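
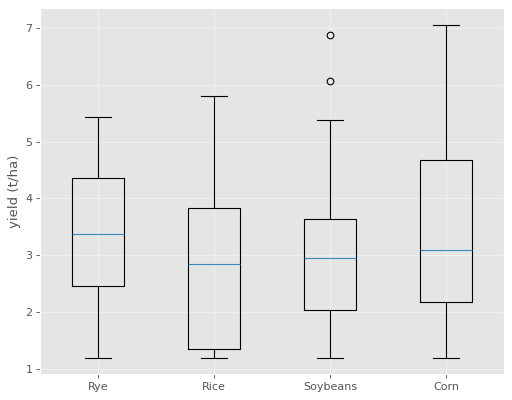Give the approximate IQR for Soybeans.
Q3 ≈ 3.6, Q1 ≈ 2.0; IQR ≈ 1.6.

≈ 1.6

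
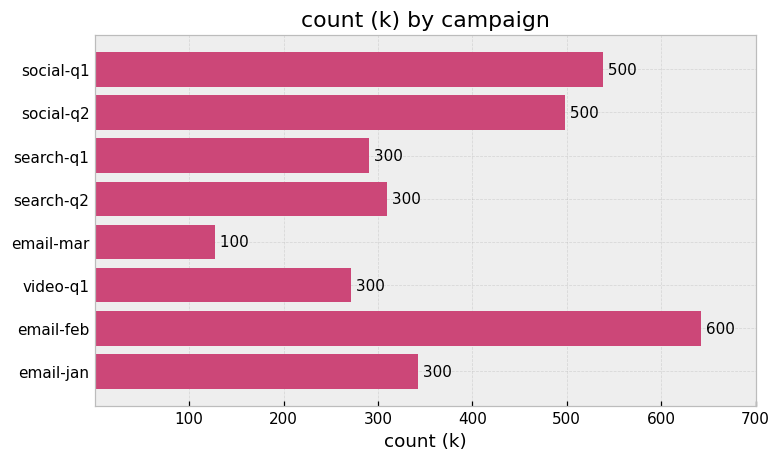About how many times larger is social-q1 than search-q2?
social-q1 ≈ 500, search-q2 ≈ 300; 500/300 ≈ 1.67.

≈ 1.67×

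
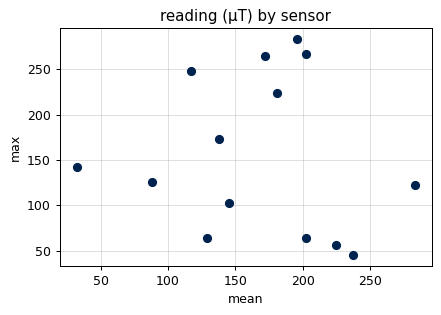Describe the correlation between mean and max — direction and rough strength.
no clear correlation

Points are roughly uncorrelated; weak (|r| ≈ 0.1).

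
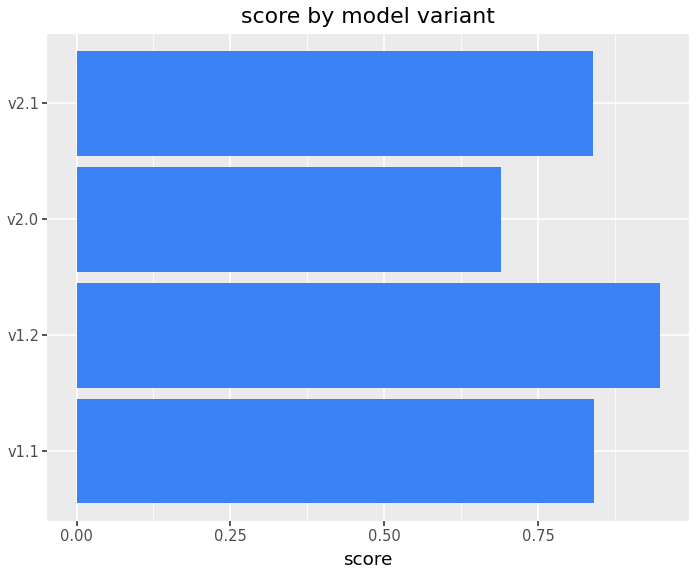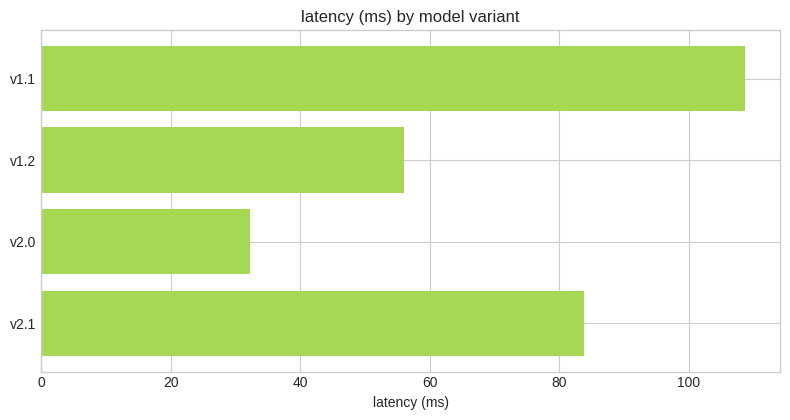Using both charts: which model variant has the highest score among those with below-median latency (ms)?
v1.2

Chart 2 median latency (ms) ≈ 70; below-median model variants: v1.2, v2.0. Among those, v1.2 has the highest score (≈ 0.9).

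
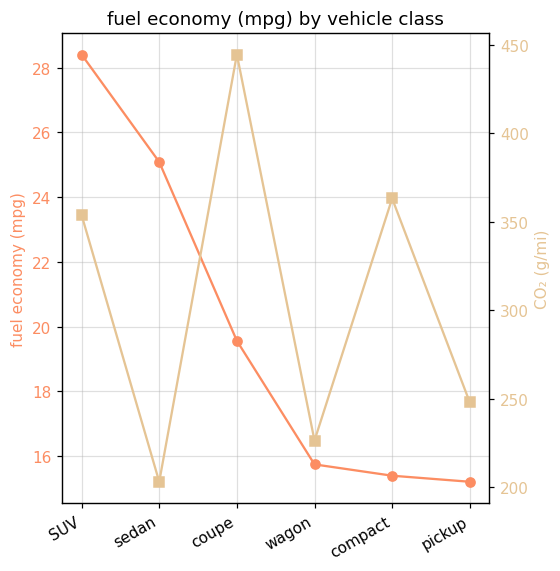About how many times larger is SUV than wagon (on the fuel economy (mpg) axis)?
SUV ≈ 28, wagon ≈ 16; 28/16 ≈ 1.75.

≈ 1.75×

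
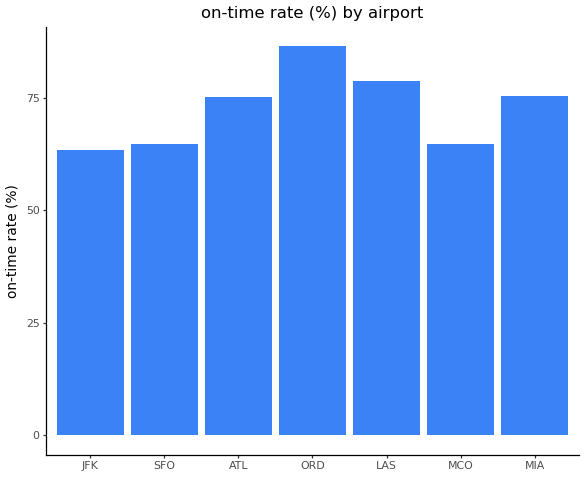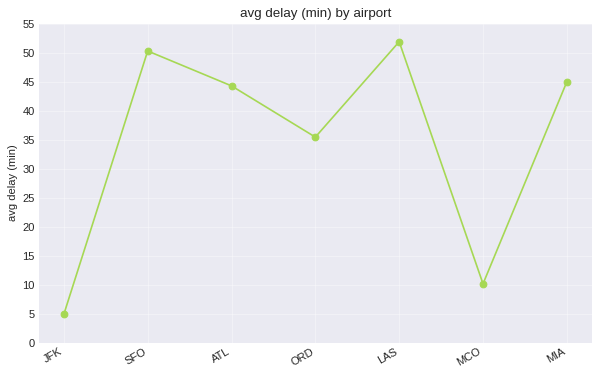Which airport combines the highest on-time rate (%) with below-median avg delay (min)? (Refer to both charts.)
Chart 2 median avg delay (min) ≈ 45; below-median airports: JFK, ORD, MCO. Among those, ORD has the highest on-time rate (%) (≈ 90).

ORD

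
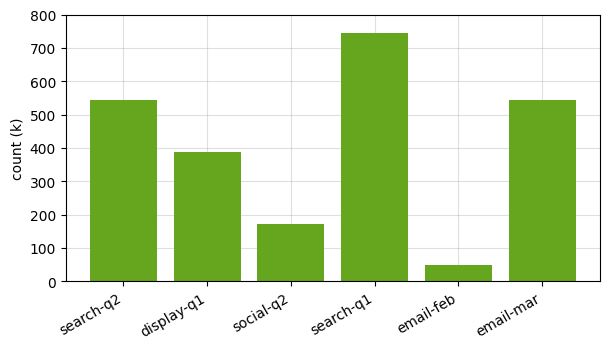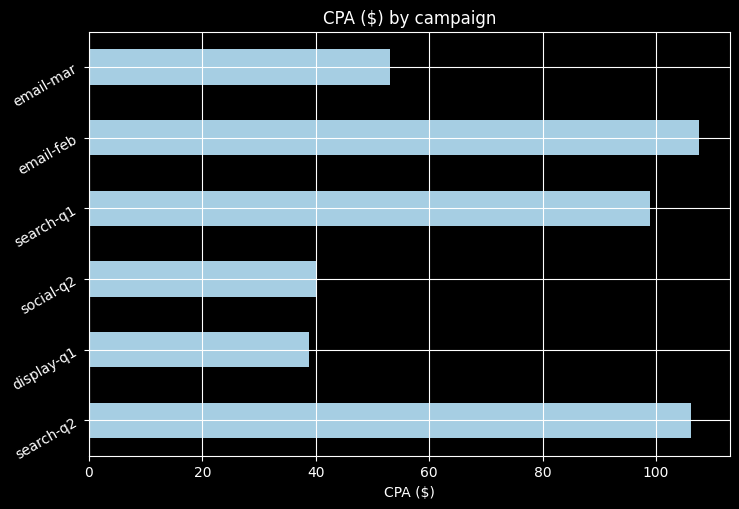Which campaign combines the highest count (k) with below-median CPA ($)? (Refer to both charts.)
Chart 2 median CPA ($) ≈ 80; below-median campaigns: display-q1, social-q2, email-mar. Among those, email-mar has the highest count (k) (≈ 500).

email-mar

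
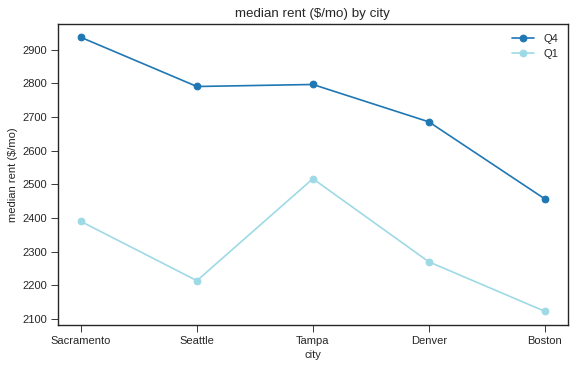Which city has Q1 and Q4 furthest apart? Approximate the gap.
Seattle: Q1 ≈ 2200, Q4 ≈ 2800 → gap ≈ 600. Next-largest (Sacramento) is only ≈ 500.

Seattle, ≈ 600 $/mo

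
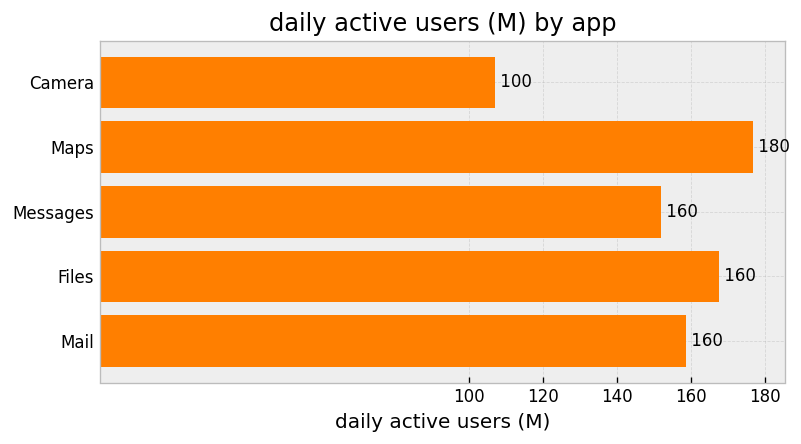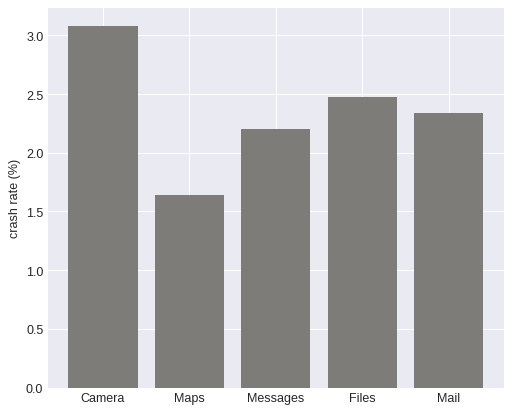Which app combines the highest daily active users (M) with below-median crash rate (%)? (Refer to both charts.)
Chart 2 median crash rate (%) ≈ 2.5; below-median apps: Maps, Messages. Among those, Maps has the highest daily active users (M) (≈ 180).

Maps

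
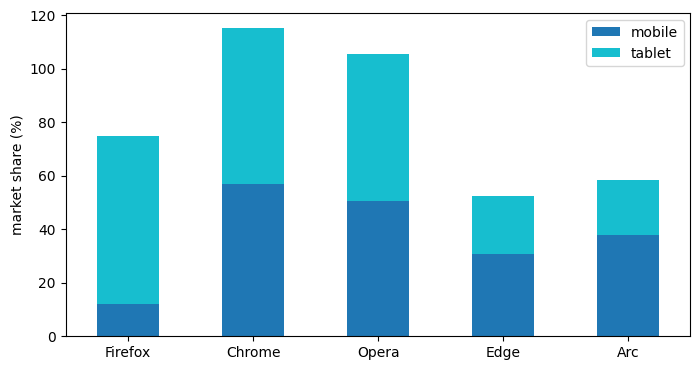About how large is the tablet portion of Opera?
≈ 60

tablet top ≈ 110, bottom ≈ 50; segment ≈ 60.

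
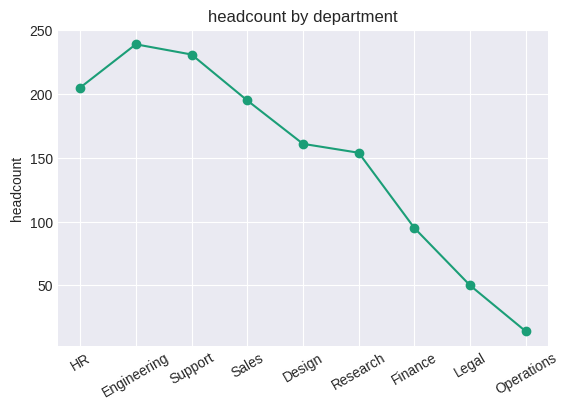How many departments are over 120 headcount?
Above 120: HR, Engineering, Support, Sales, Design, Research.

6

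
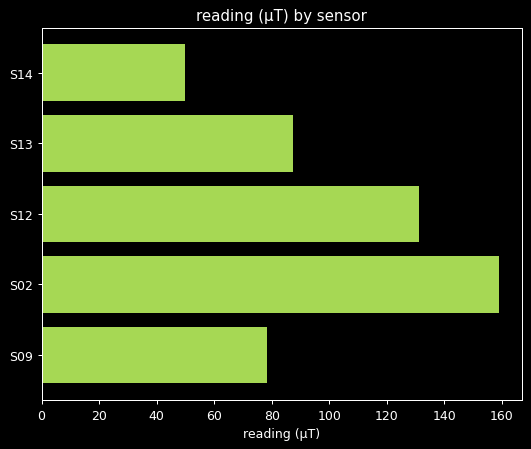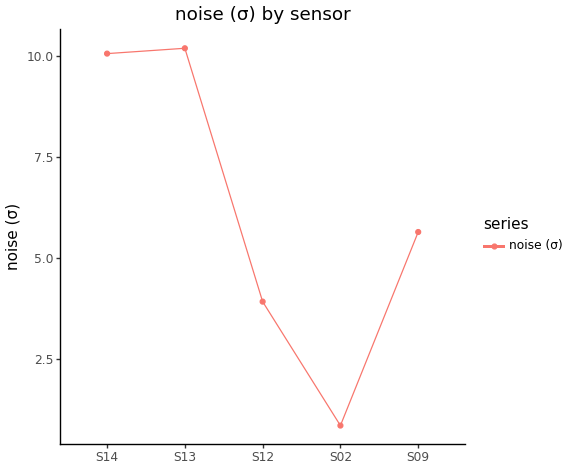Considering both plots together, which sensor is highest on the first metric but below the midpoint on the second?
Chart 2 median noise (σ) ≈ 6; below-median sensors: S12, S02. Among those, S02 has the highest reading (µT) (≈ 160).

S02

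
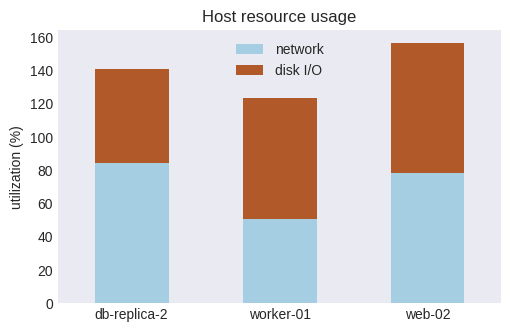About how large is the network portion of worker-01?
≈ 60

network top ≈ 60, bottom ≈ 0; segment ≈ 60.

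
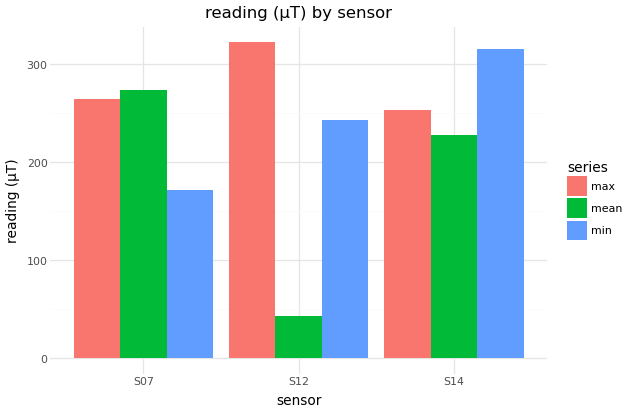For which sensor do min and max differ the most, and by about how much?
S07, ≈ 100 µT

S07: min ≈ 150, max ≈ 250 → gap ≈ 100. Next-largest (S12) is only ≈ 50.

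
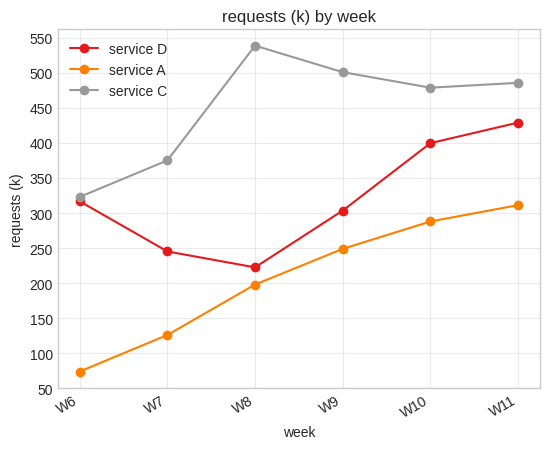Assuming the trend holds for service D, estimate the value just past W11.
≈ 525

Last three: 300, 400, 450 → slope ≈ 75/step → next ≈ 525.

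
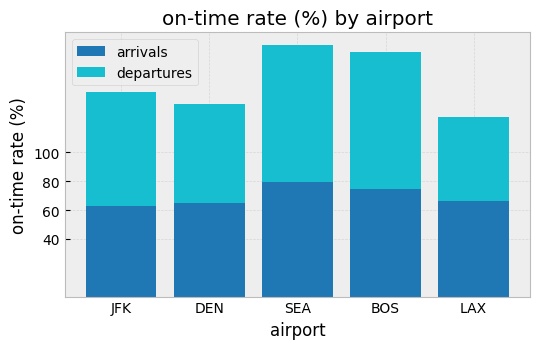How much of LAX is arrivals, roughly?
≈ 60

arrivals top ≈ 60, bottom ≈ 0; segment ≈ 60.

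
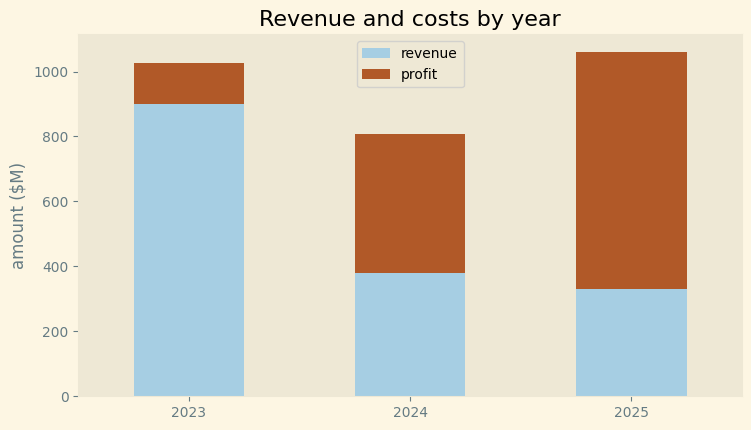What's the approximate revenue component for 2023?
≈ 900

revenue top ≈ 900, bottom ≈ 0; segment ≈ 900.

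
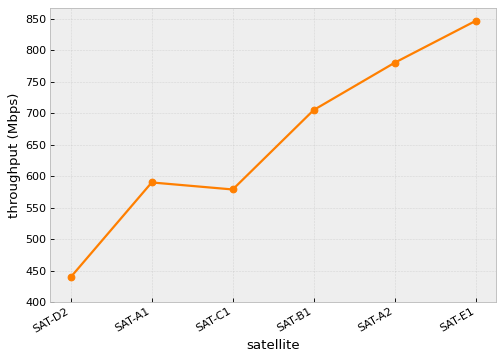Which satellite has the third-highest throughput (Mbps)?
SAT-B1

Top 4: SAT-E1 ≈ 850, SAT-A2 ≈ 800, SAT-B1 ≈ 700, SAT-A1 ≈ 600.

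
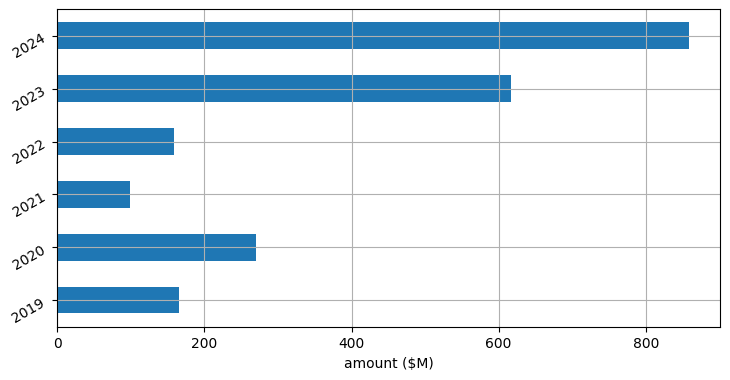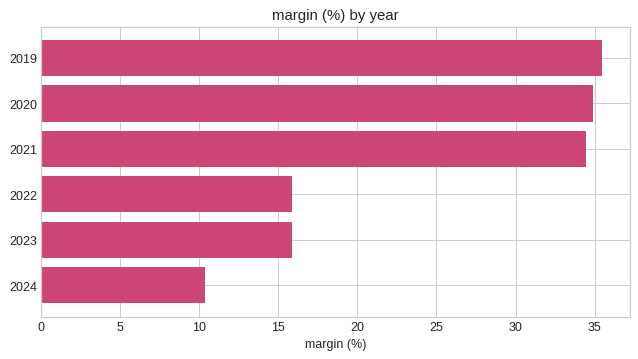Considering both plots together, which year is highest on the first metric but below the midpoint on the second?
Chart 2 median margin (%) ≈ 25; below-median years: 2022, 2023, 2024. Among those, 2024 has the highest amount ($M) (≈ 900).

2024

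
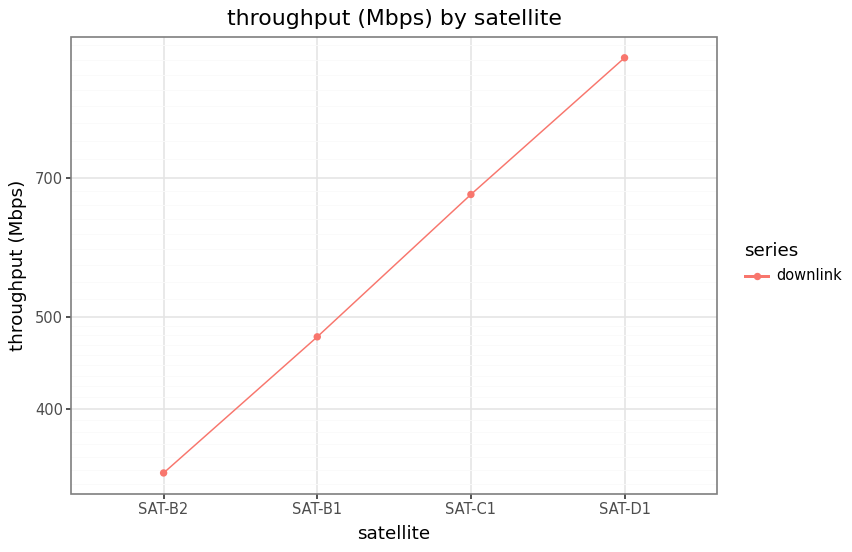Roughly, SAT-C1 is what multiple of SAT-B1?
SAT-C1 ≈ 650, SAT-B1 ≈ 500; 650/500 ≈ 1.3.

≈ 1.3×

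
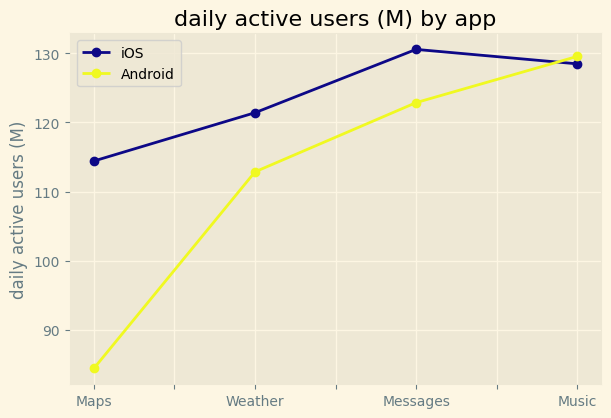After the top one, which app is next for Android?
Messages

Top 3 for Android: Music ≈ 130, Messages ≈ 125, Weather ≈ 115.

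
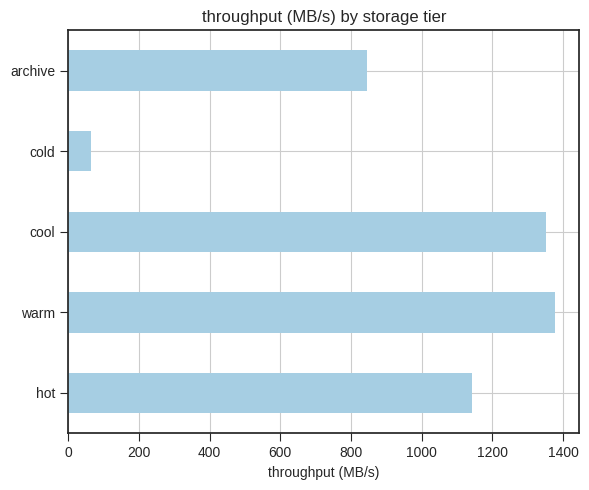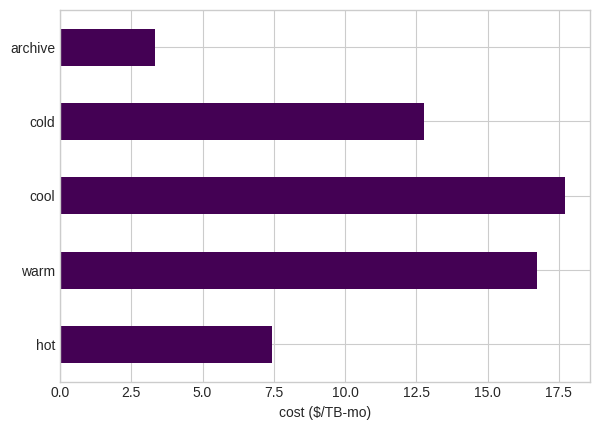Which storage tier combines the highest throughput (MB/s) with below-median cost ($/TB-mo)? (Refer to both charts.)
Chart 2 median cost ($/TB-mo) ≈ 12; below-median storage tiers: hot, archive. Among those, hot has the highest throughput (MB/s) (≈ 1200).

hot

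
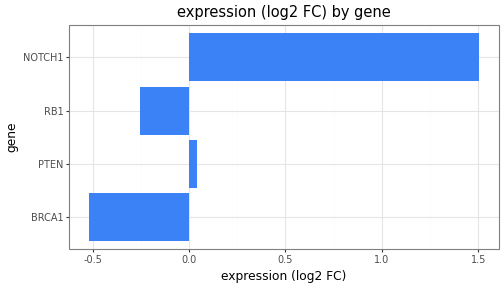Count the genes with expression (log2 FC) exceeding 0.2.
Above 0.2: NOTCH1.

1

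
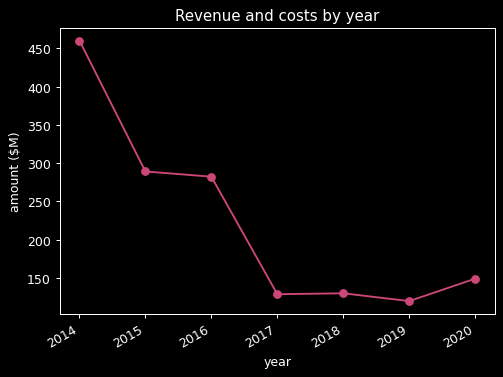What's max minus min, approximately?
≈ 350

Max 2014 ≈ 450, min 2019 ≈ 100; range ≈ 350.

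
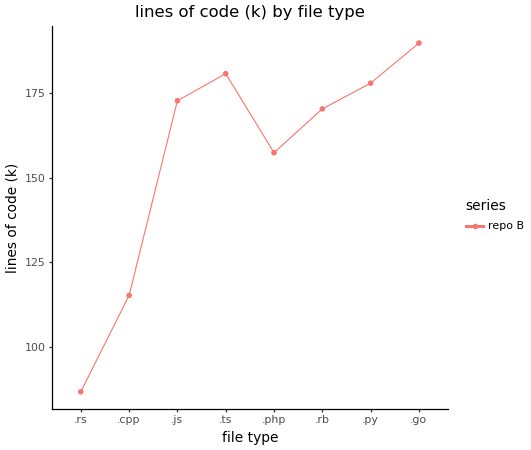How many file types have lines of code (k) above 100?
7

Above 100: .cpp, .js, .ts, .php, .rb, .py, .go.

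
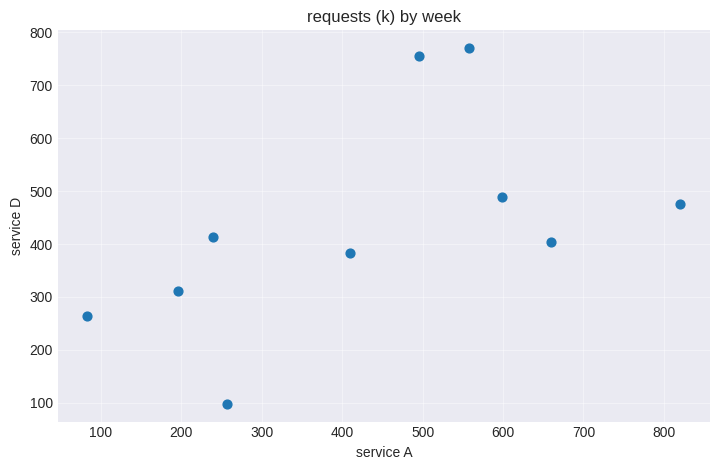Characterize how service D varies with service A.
positive, moderate

Points are positively correlated; moderate (|r| ≈ 0.5).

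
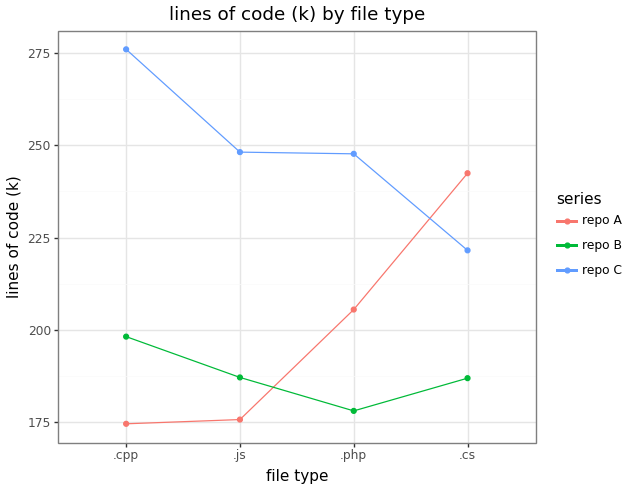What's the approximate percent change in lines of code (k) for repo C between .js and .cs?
≈ -12%

.js ≈ 250, .cs ≈ 220; (220 − 250) / 250 ≈ -12%.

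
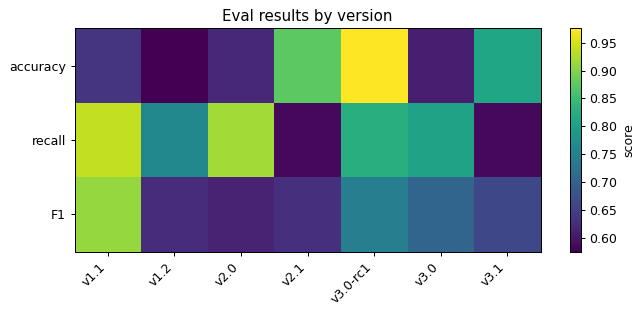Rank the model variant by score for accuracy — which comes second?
v2.1

Top 3 for accuracy: v3.0-rc1 ≈ 1.00, v2.1 ≈ 0.85, v3.1 ≈ 0.80.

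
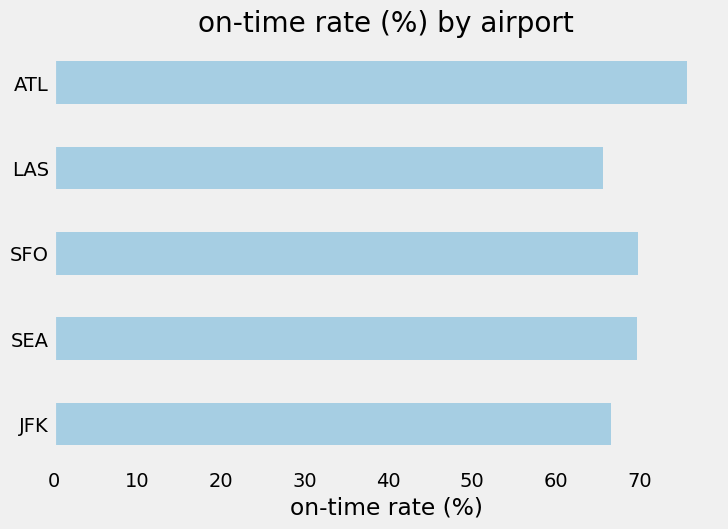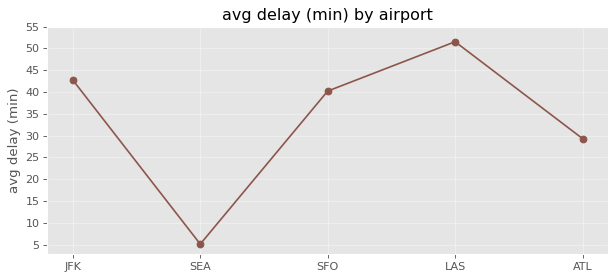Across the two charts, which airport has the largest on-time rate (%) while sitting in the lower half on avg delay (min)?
ATL

Chart 2 median avg delay (min) ≈ 40; below-median airports: SEA, ATL. Among those, ATL has the highest on-time rate (%) (≈ 80).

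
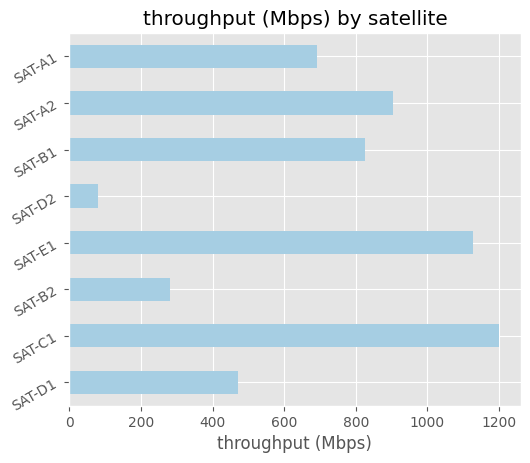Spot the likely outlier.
SAT-D2

SAT-D2 ≈ 100; the rest sit between ≈ 300 and ≈ 1200.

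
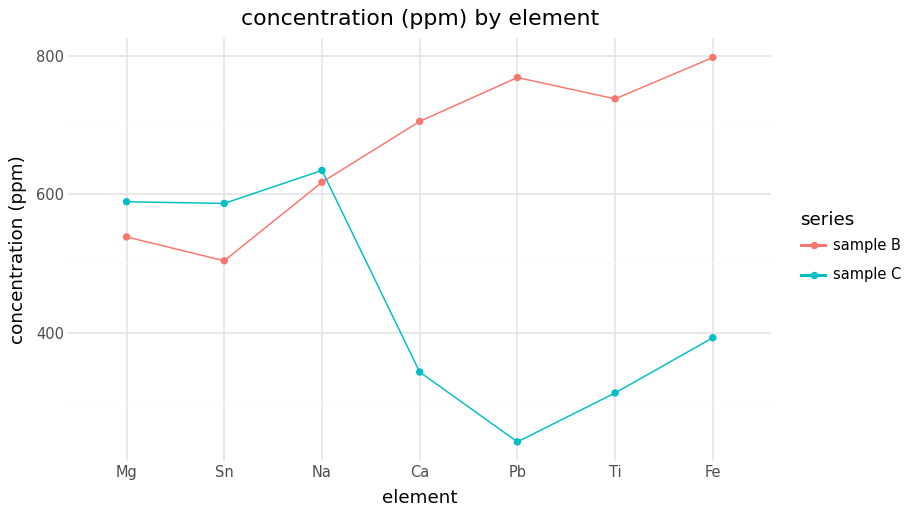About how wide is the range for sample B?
Max Fe ≈ 800, min Sn ≈ 500; range ≈ 300.

≈ 300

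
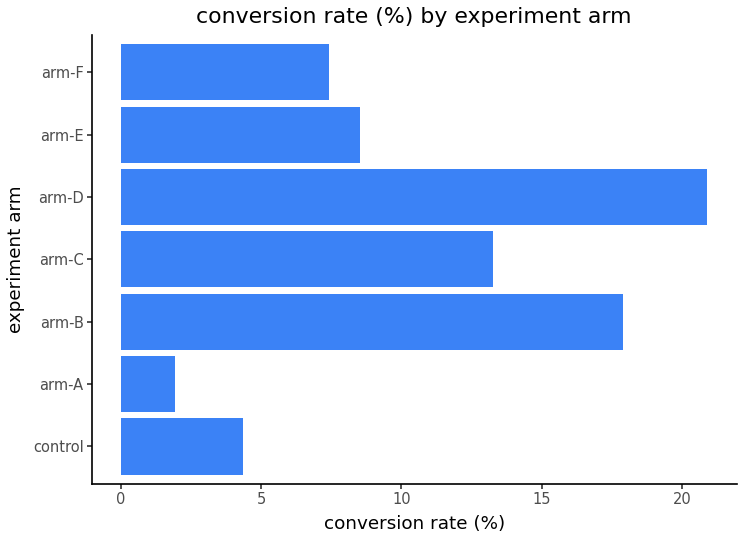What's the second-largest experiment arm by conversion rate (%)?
Top 3: arm-D ≈ 20, arm-B ≈ 18, arm-C ≈ 14.

arm-B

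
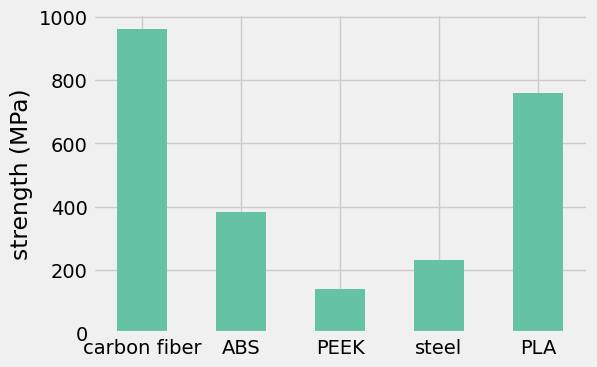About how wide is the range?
≈ 900

Max carbon fiber ≈ 1000, min PEEK ≈ 100; range ≈ 900.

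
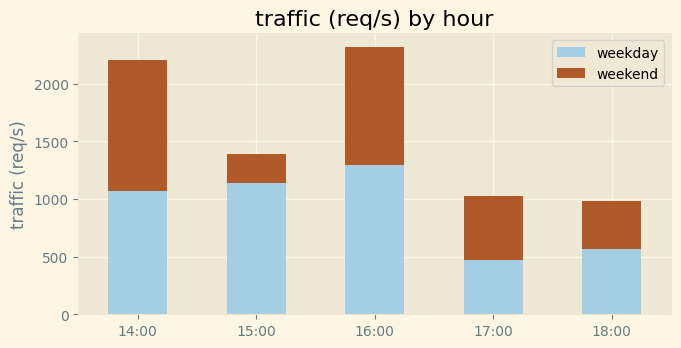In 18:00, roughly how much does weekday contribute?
weekday top ≈ 600, bottom ≈ 0; segment ≈ 600.

≈ 600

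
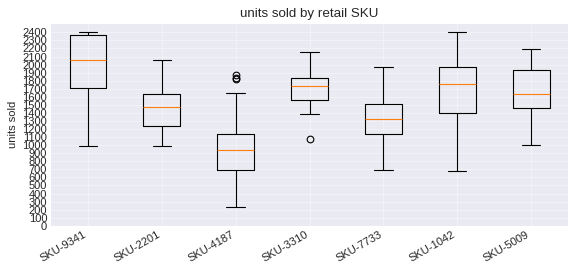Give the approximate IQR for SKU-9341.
≈ 700

Q3 ≈ 2400, Q1 ≈ 1700; IQR ≈ 700.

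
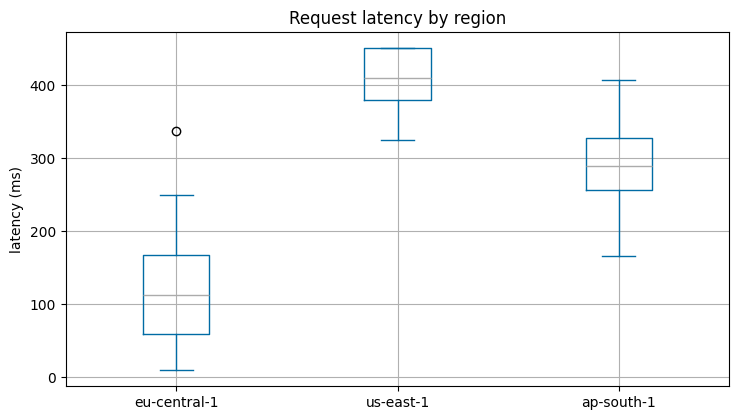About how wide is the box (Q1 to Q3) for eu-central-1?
≈ 100

Q3 ≈ 150, Q1 ≈ 50; IQR ≈ 100.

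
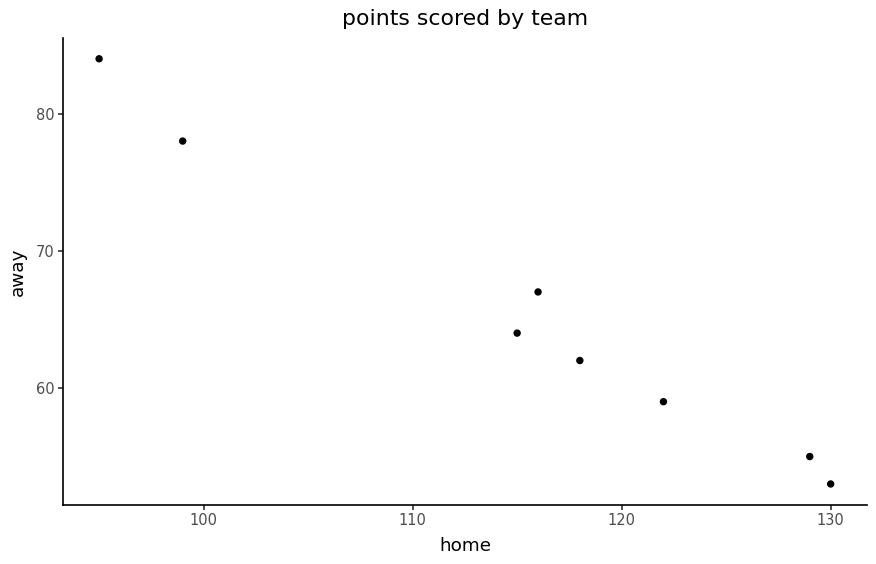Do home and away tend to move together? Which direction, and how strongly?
Points are negatively correlated; strong (|r| ≈ 1.0).

negative, strong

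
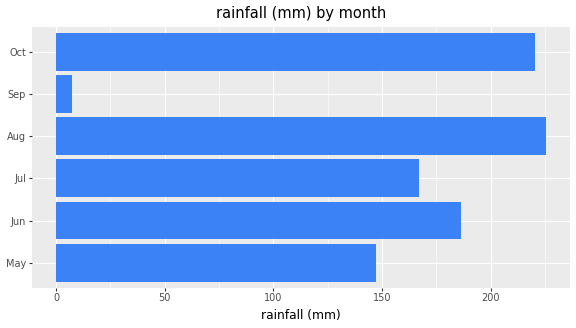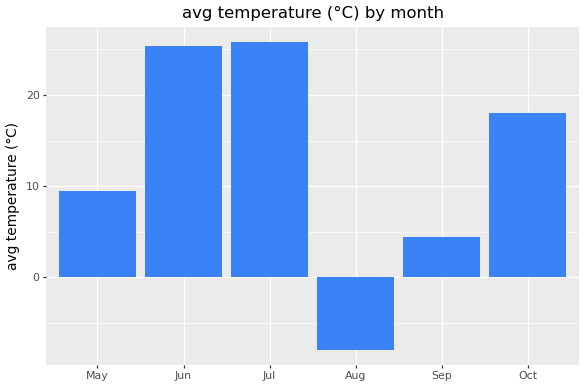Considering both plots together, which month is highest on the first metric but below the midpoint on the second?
Chart 2 median avg temperature (°C) ≈ 15; below-median months: May, Aug, Sep. Among those, Aug has the highest rainfall (mm) (≈ 225).

Aug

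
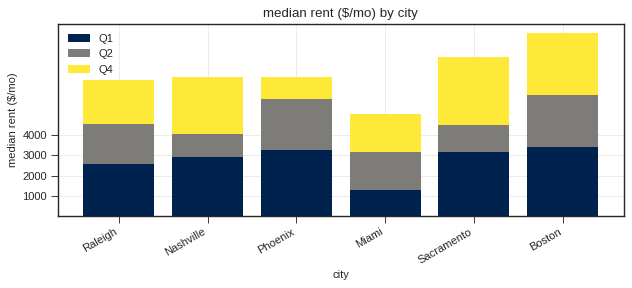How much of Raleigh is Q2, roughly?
Q2 top ≈ 5000, bottom ≈ 3000; segment ≈ 2000.

≈ 2000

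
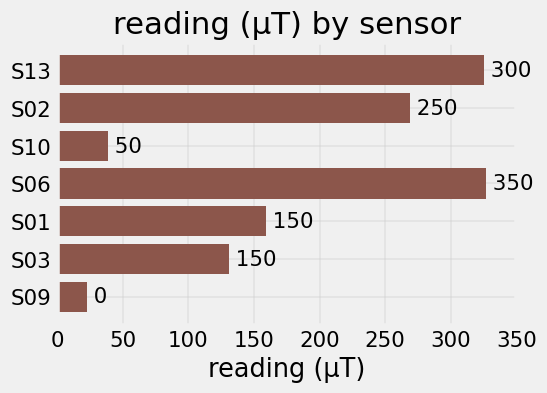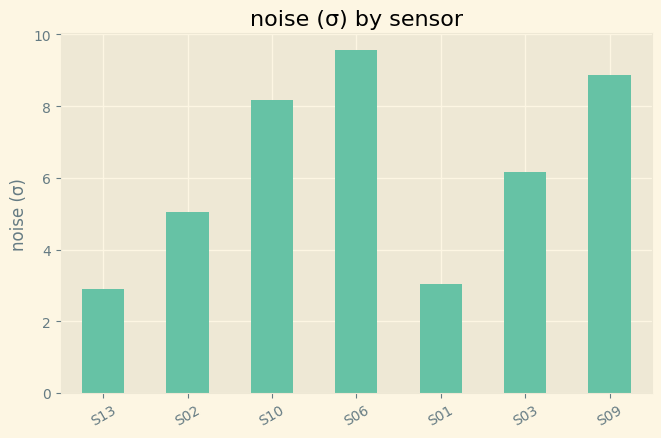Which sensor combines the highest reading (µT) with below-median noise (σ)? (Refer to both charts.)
Chart 2 median noise (σ) ≈ 6; below-median sensors: S13, S02, S01. Among those, S13 has the highest reading (µT) (≈ 300).

S13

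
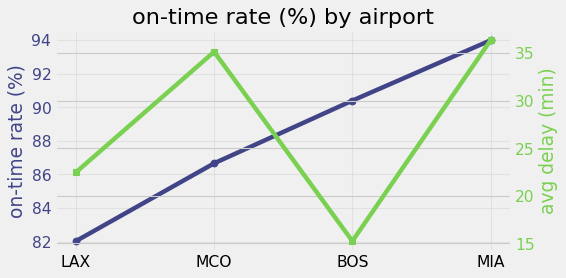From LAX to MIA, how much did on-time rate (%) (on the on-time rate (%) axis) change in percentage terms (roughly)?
≈ +14.6%

LAX ≈ 82, MIA ≈ 94; (94 − 82) / 82 ≈ +14.6%.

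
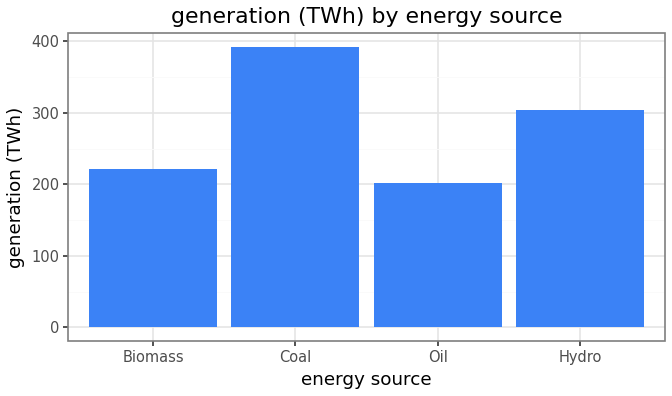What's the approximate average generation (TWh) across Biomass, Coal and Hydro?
≈ 300

(200 + 400 + 300) / 3 ≈ 300.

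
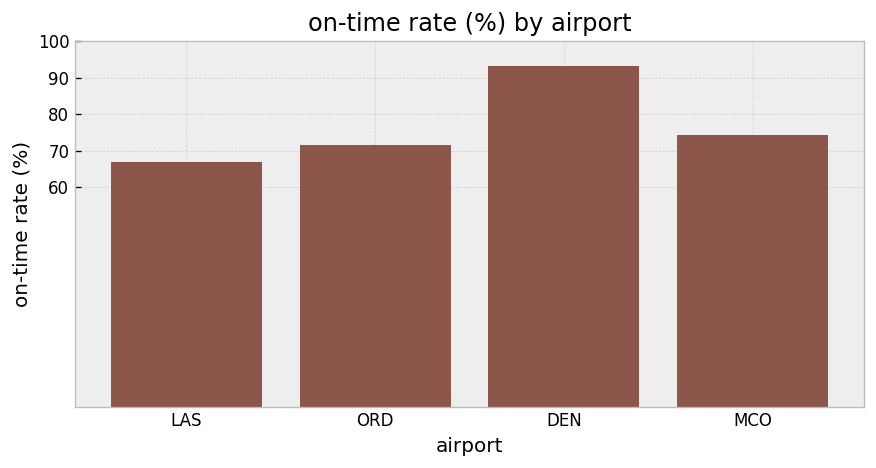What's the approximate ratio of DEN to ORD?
DEN ≈ 90, ORD ≈ 70; 90/70 ≈ 1.29.

≈ 1.29×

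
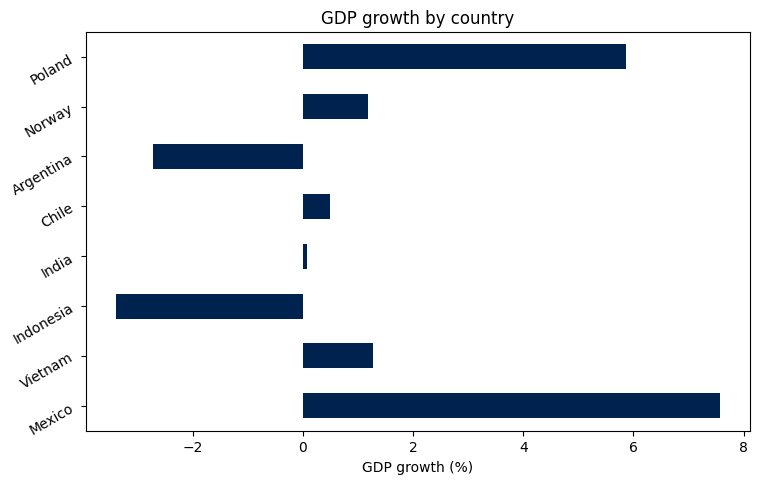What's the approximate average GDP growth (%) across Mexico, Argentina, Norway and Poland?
(8 + -3 + 1 + 6) / 4 ≈ 3.

≈ 3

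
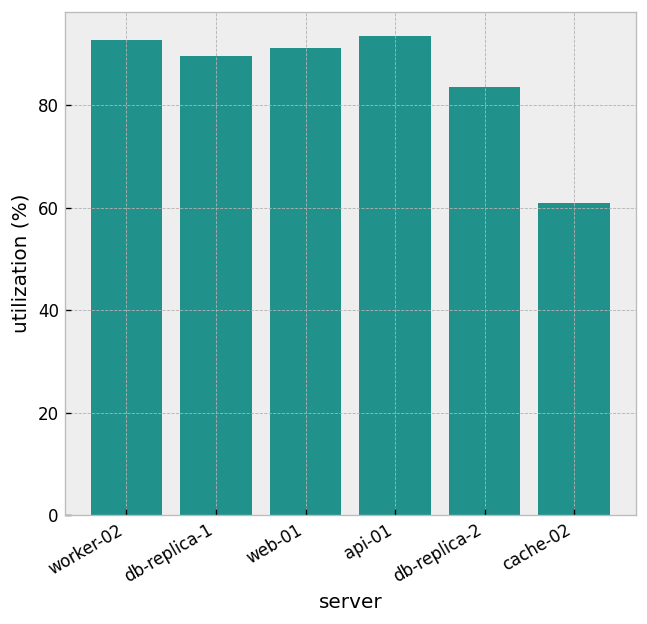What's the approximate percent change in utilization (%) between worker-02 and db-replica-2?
worker-02 ≈ 90, db-replica-2 ≈ 80; (80 − 90) / 90 ≈ -11.1%.

≈ -11.1%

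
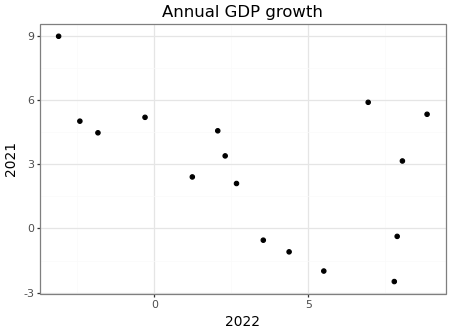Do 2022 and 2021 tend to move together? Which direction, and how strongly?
Points are negatively correlated; moderate (|r| ≈ 0.5).

negative, moderate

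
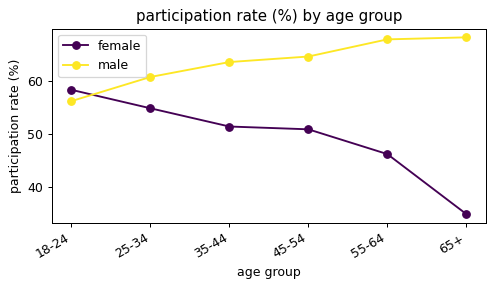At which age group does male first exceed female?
18-24: male ≈ 55 vs female ≈ 60 (not yet); 25-34: male ≈ 60 vs female ≈ 55 (first crossover).

25-34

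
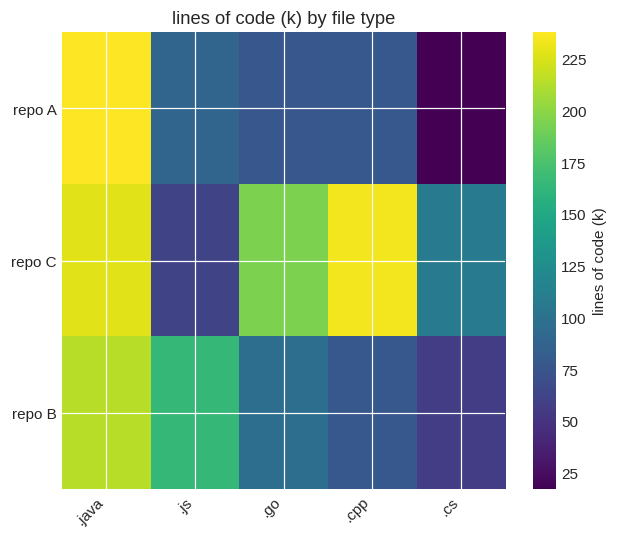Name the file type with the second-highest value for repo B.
Top 3 for repo B: .java ≈ 220, .js ≈ 160, .go ≈ 100.

.js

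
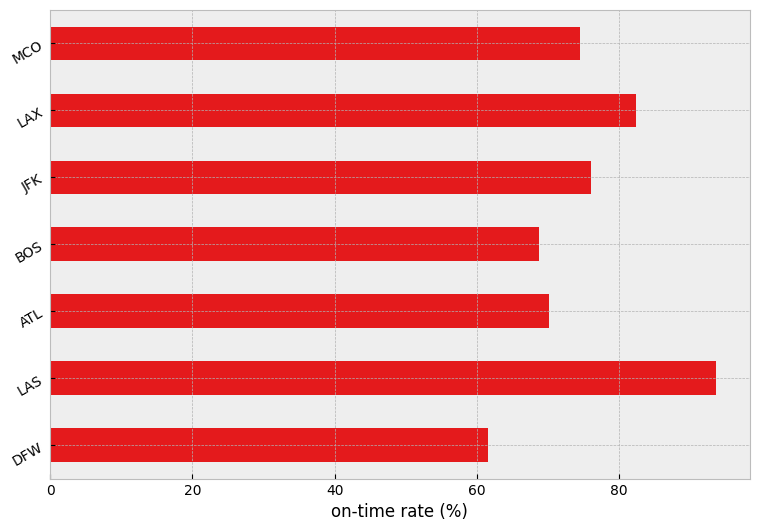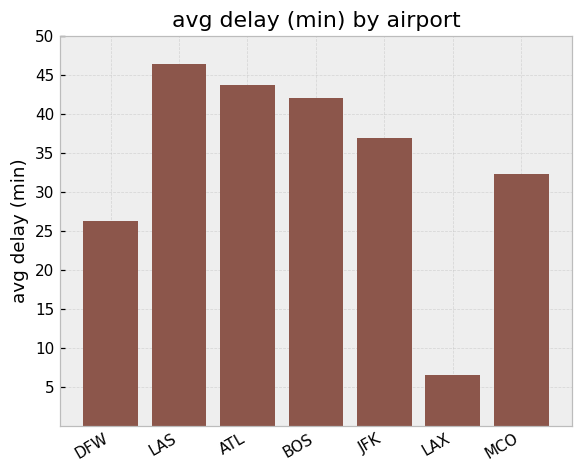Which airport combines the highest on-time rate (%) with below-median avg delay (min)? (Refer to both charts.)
Chart 2 median avg delay (min) ≈ 35; below-median airports: DFW, LAX, MCO. Among those, LAX has the highest on-time rate (%) (≈ 80).

LAX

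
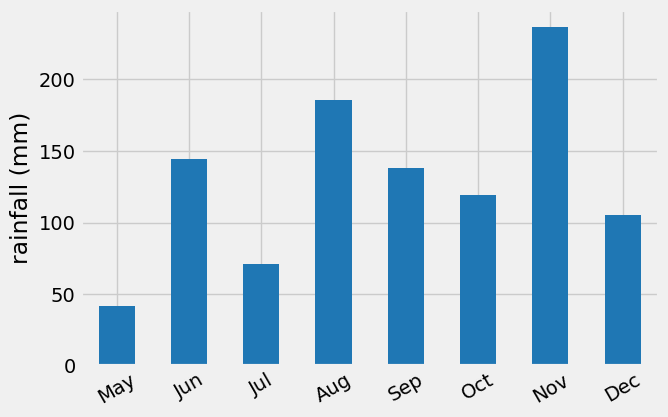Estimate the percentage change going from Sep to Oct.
≈ -14.3%

Sep ≈ 140, Oct ≈ 120; (120 − 140) / 140 ≈ -14.3%.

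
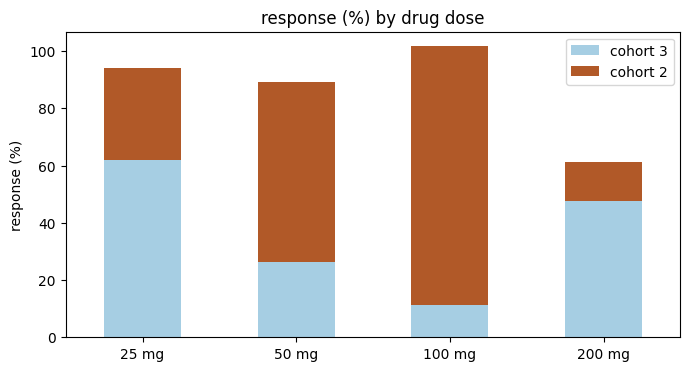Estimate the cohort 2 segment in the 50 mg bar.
≈ 60

cohort 2 top ≈ 90, bottom ≈ 30; segment ≈ 60.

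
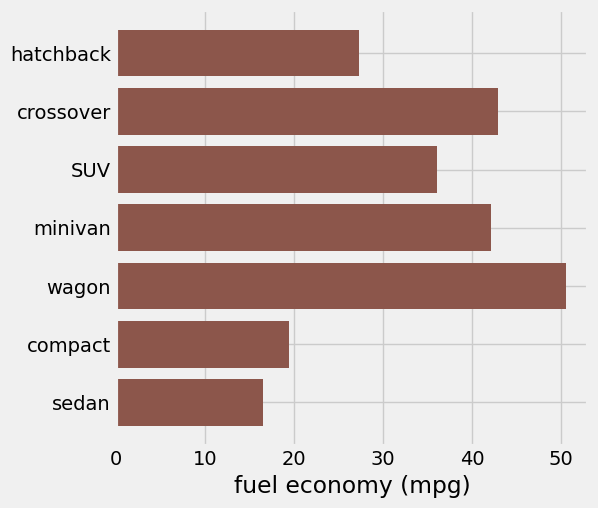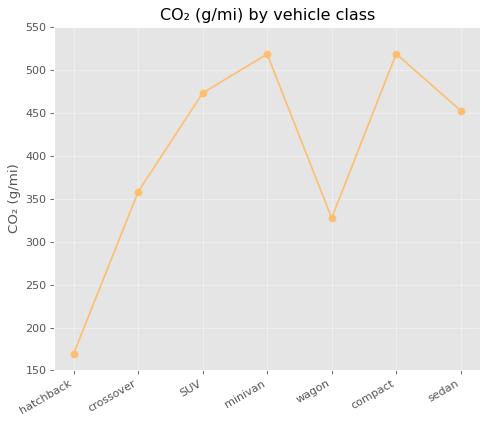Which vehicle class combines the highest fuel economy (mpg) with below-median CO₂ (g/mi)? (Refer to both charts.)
Chart 2 median CO₂ (g/mi) ≈ 450; below-median vehicle classes: hatchback, crossover, wagon. Among those, wagon has the highest fuel economy (mpg) (≈ 50).

wagon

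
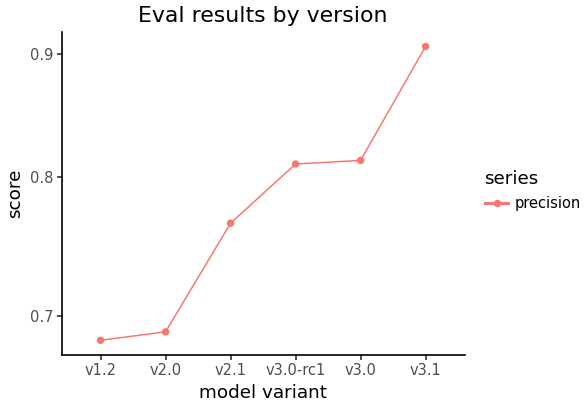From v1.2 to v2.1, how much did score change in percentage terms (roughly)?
≈ +11.8%

v1.2 ≈ 0.68, v2.1 ≈ 0.76; (0.76 − 0.68) / 0.68 ≈ +11.8%.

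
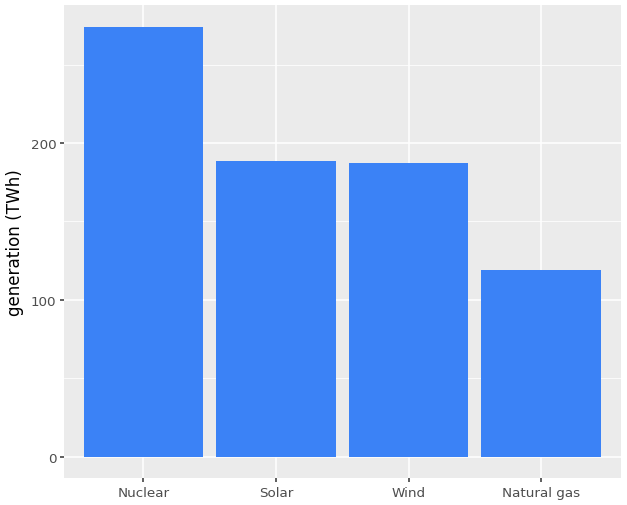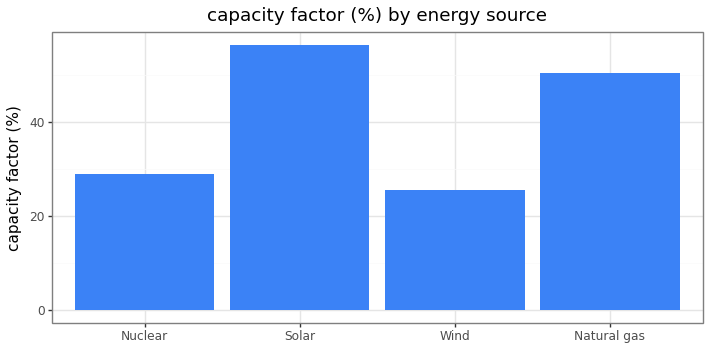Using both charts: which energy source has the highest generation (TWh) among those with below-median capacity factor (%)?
Chart 2 median capacity factor (%) ≈ 40; below-median energy sources: Nuclear, Wind. Among those, Nuclear has the highest generation (TWh) (≈ 250).

Nuclear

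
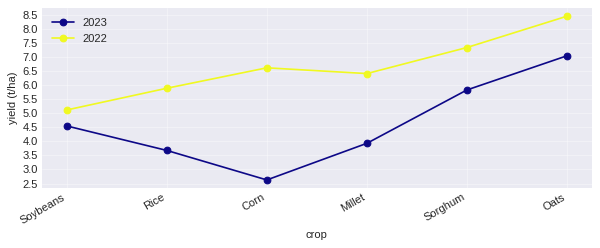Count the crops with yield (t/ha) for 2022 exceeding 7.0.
Above 7.0: Sorghum, Oats.

2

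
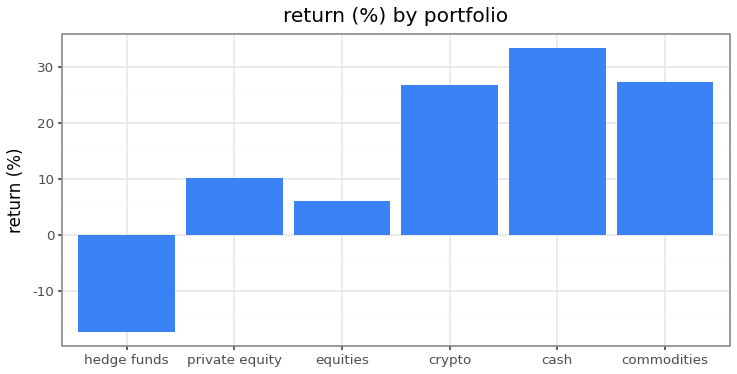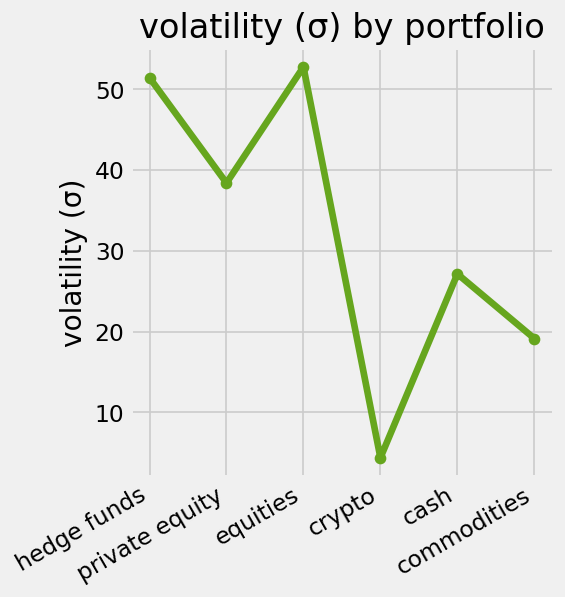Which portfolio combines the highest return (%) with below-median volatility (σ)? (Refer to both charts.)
Chart 2 median volatility (σ) ≈ 35; below-median portfolios: crypto, cash, commodities. Among those, cash has the highest return (%) (≈ 35).

cash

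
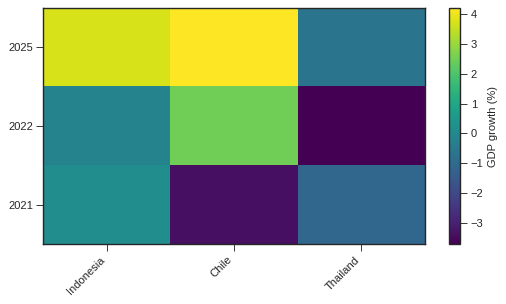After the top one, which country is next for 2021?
Thailand

Top 3 for 2021: Indonesia ≈ 0, Thailand ≈ -1, Chile ≈ -3.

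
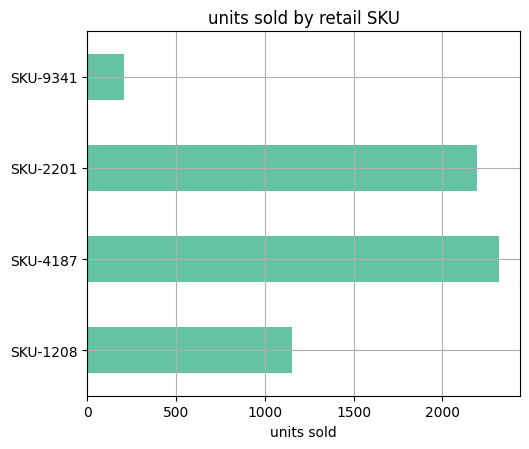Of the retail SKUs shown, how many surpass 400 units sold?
Above 400: SKU-1208, SKU-4187, SKU-2201.

3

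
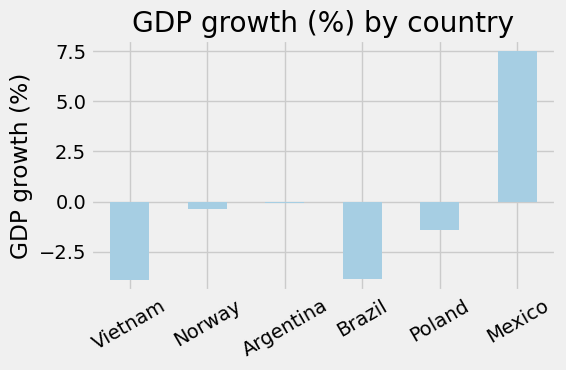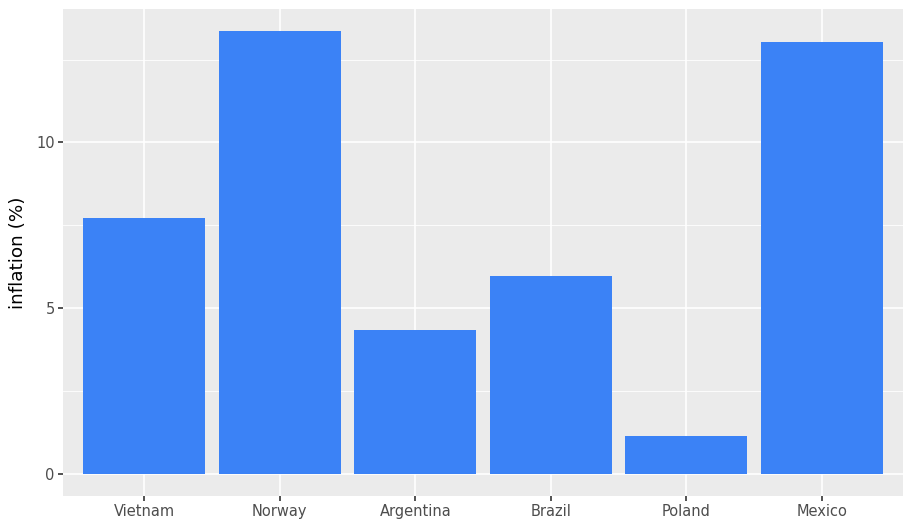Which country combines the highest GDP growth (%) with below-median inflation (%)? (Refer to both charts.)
Argentina

Chart 2 median inflation (%) ≈ 6; below-median countries: Argentina, Brazil, Poland. Among those, Argentina has the highest GDP growth (%) (≈ 0).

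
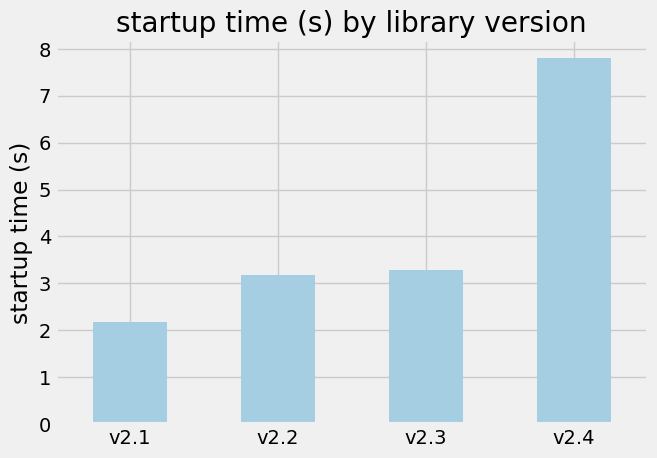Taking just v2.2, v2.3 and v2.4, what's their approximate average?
(3 + 3 + 8) / 3 ≈ 5.

≈ 5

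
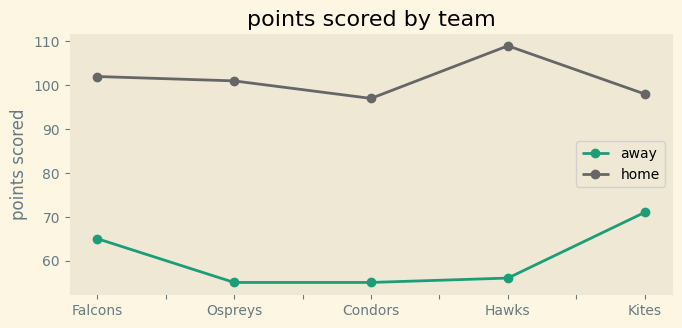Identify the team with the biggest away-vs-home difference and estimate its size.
Hawks: away ≈ 55, home ≈ 110 → gap ≈ 55. Next-largest (Ospreys) is only ≈ 45.

Hawks, ≈ 55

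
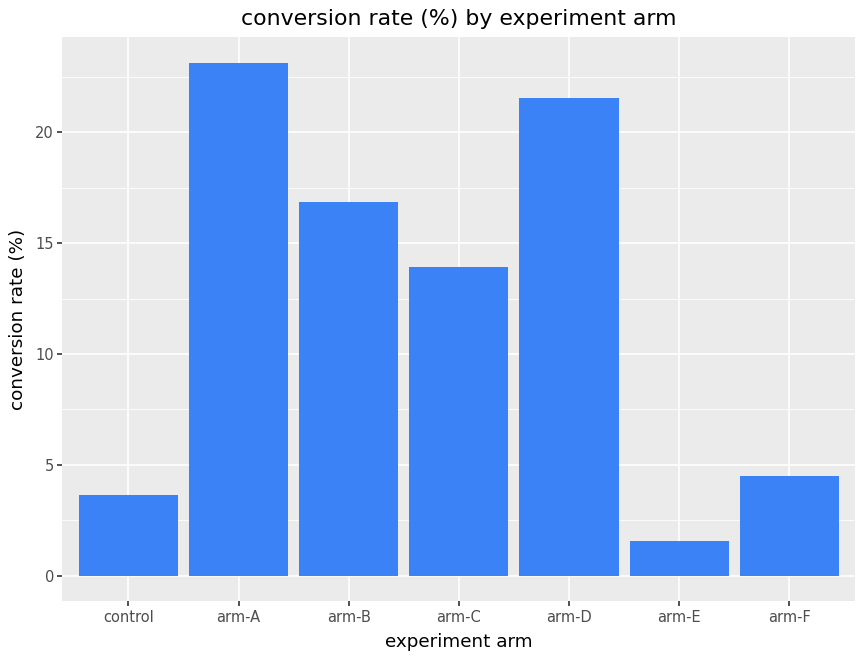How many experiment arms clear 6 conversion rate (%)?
Above 6: arm-A, arm-B, arm-C, arm-D.

4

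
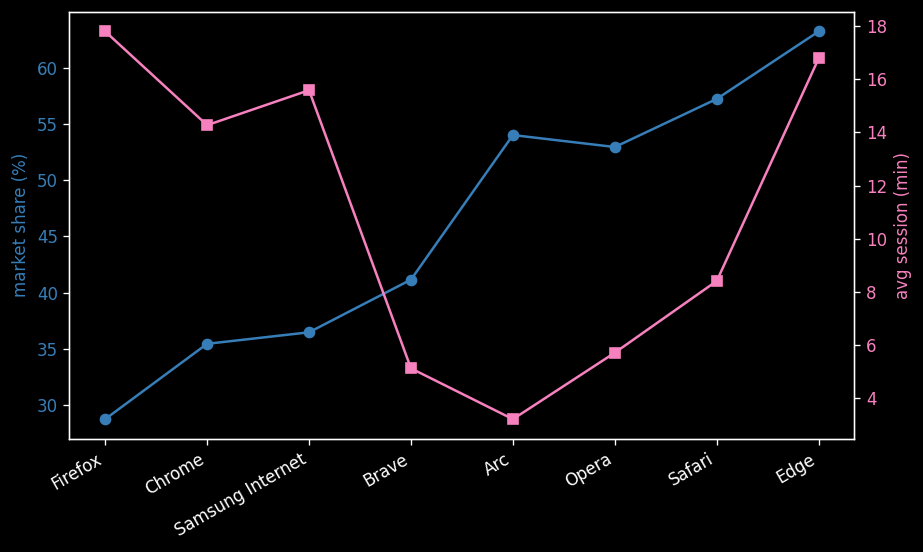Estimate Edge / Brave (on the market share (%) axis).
Edge ≈ 65, Brave ≈ 40; 65/40 ≈ 1.62.

≈ 1.62×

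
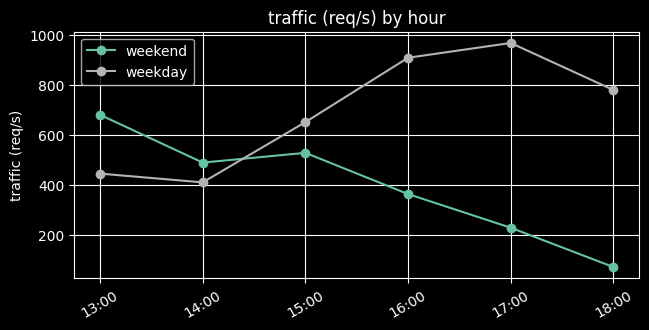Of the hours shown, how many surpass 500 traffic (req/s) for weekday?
Above 500: 15:00, 16:00, 17:00, 18:00.

4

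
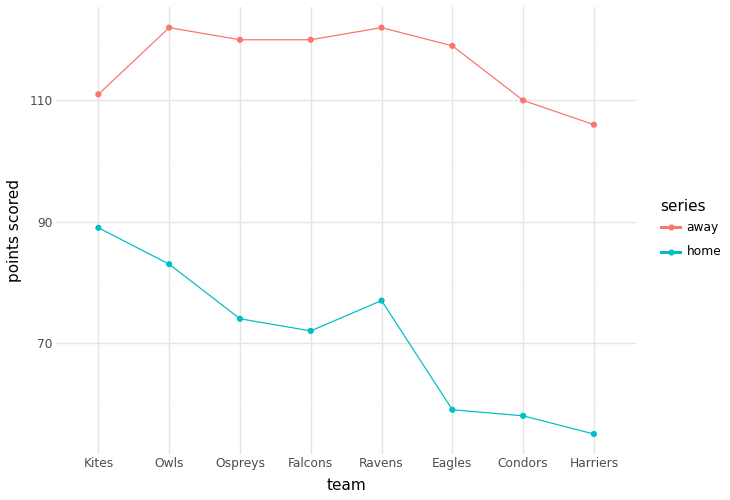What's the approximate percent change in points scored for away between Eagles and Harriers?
≈ -8.3%

Eagles ≈ 120, Harriers ≈ 110; (110 − 120) / 120 ≈ -8.3%.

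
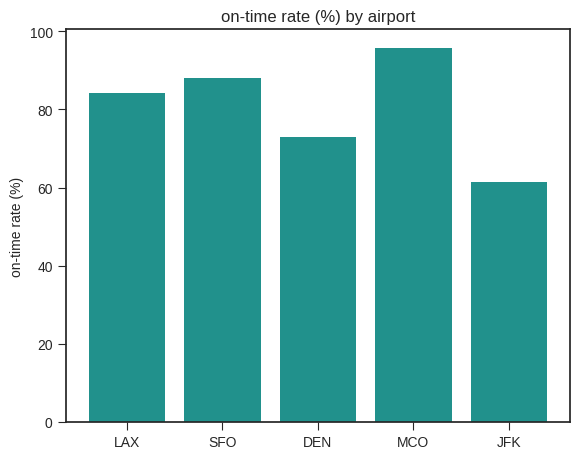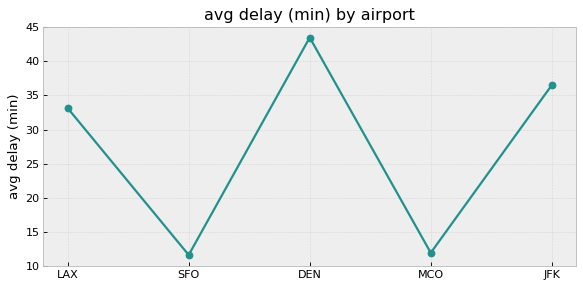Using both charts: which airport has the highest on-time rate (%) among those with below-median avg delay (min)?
MCO

Chart 2 median avg delay (min) ≈ 35; below-median airports: SFO, MCO. Among those, MCO has the highest on-time rate (%) (≈ 100).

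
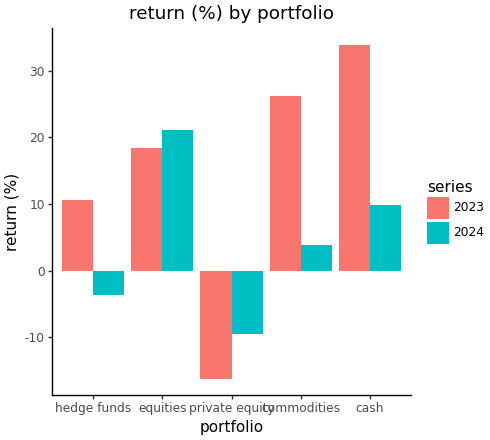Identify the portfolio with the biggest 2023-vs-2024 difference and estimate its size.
cash: 2023 ≈ 35, 2024 ≈ 10 → gap ≈ 25. Next-largest (commodities) is only ≈ 20.

cash, ≈ 25 %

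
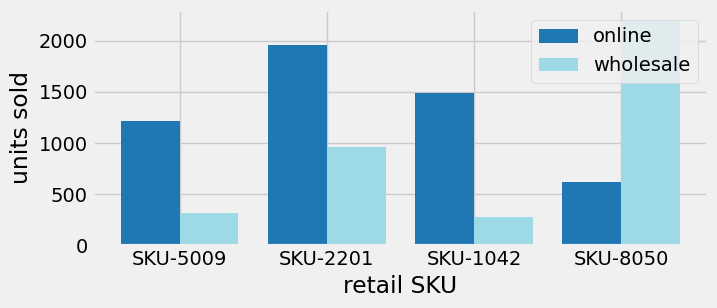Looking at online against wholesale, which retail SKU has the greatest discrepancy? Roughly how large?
SKU-8050, ≈ 1600

SKU-8050: online ≈ 600, wholesale ≈ 2200 → gap ≈ 1600. Next-largest (SKU-1042) is only ≈ 1200.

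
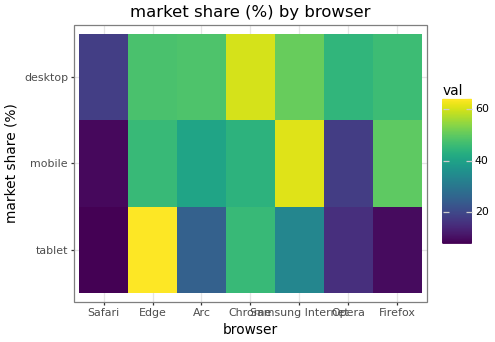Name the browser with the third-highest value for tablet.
Top 4 for tablet: Edge ≈ 65, Chrome ≈ 45, Samsung Internet ≈ 35, Arc ≈ 25.

Samsung Internet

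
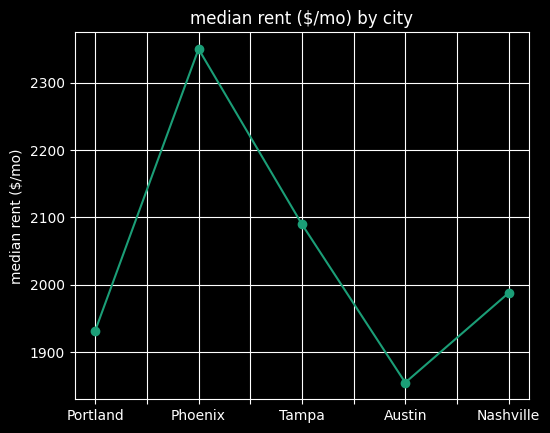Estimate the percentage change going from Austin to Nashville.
Austin ≈ 1850, Nashville ≈ 2000; (2000 − 1850) / 1850 ≈ +8.1%.

≈ +8.1%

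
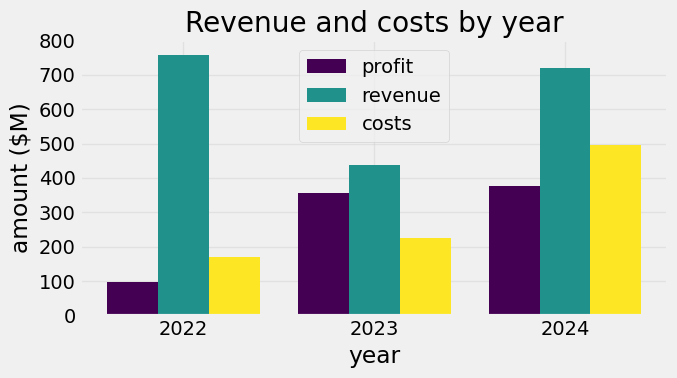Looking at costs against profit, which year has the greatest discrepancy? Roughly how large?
2023, ≈ 200 $M

2023: costs ≈ 200, profit ≈ 400 → gap ≈ 200. Next-largest (2024) is only ≈ 100.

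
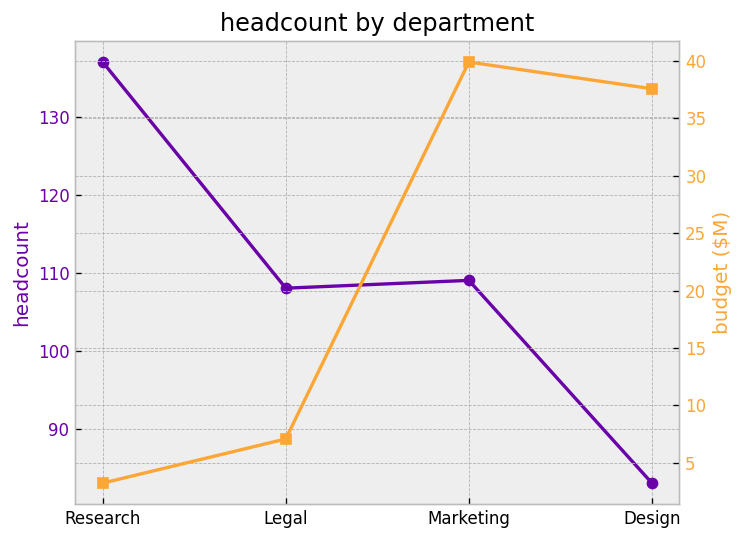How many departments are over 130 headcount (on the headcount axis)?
Above 130: Research.

1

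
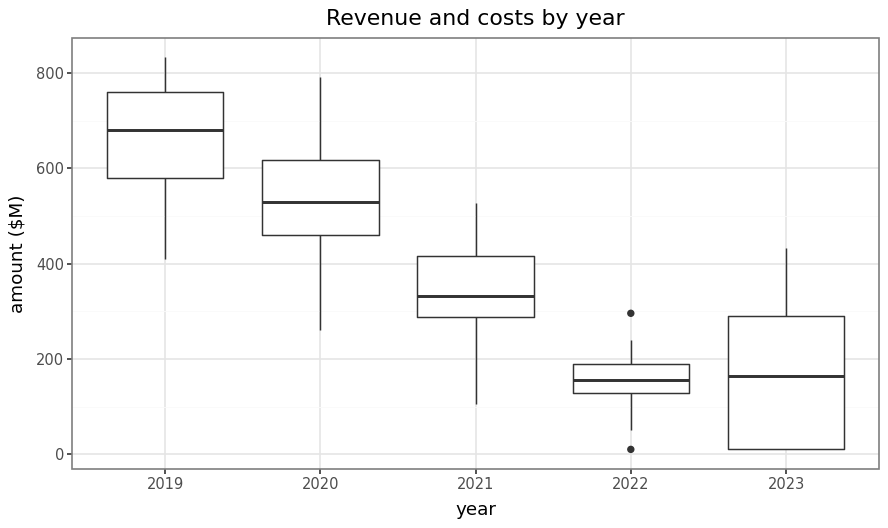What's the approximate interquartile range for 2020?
≈ 150

Q3 ≈ 600, Q1 ≈ 450; IQR ≈ 150.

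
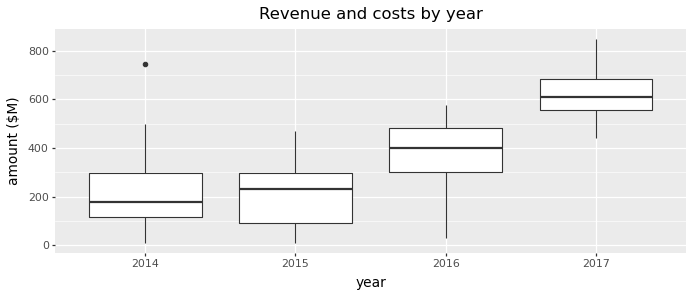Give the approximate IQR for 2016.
Q3 ≈ 500, Q1 ≈ 300; IQR ≈ 200.

≈ 200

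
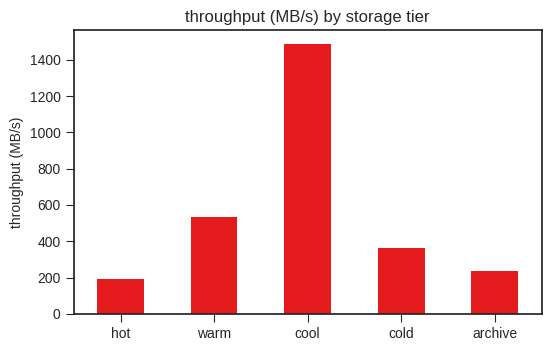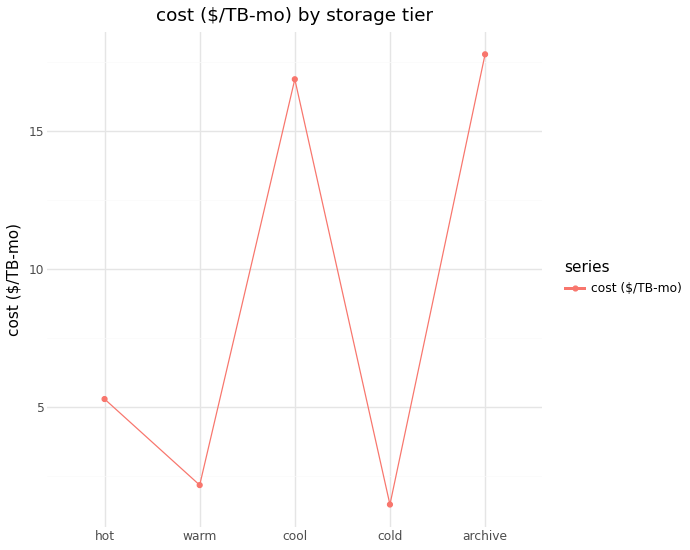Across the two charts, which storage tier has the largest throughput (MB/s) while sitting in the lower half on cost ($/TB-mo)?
warm

Chart 2 median cost ($/TB-mo) ≈ 6; below-median storage tiers: warm, cold. Among those, warm has the highest throughput (MB/s) (≈ 600).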